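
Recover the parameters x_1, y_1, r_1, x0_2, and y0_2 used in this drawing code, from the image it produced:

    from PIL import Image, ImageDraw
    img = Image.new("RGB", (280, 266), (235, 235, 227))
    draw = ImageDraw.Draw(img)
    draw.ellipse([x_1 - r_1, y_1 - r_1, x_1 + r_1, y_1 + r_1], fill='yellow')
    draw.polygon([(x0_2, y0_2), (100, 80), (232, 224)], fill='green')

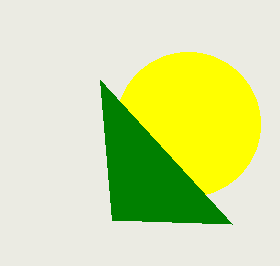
x_1 = 188, y_1 = 124, r_1 = 72, x0_2 = 112, y0_2 = 220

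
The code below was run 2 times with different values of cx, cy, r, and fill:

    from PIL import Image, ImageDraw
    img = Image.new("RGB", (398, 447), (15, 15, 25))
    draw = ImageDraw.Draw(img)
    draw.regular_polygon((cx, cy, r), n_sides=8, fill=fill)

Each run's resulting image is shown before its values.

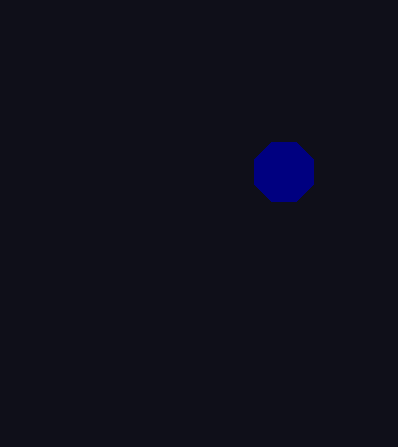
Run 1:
cx = 284
cy = 172
r = 32
fill = 'navy'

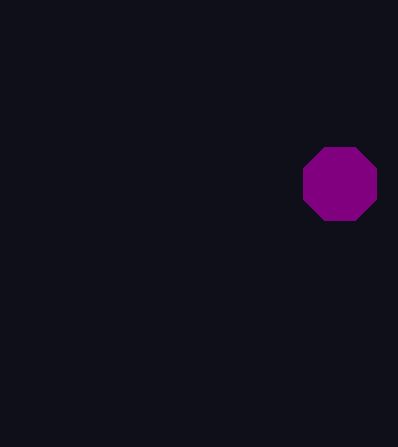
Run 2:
cx = 340, cy = 184, r = 40, fill = 'purple'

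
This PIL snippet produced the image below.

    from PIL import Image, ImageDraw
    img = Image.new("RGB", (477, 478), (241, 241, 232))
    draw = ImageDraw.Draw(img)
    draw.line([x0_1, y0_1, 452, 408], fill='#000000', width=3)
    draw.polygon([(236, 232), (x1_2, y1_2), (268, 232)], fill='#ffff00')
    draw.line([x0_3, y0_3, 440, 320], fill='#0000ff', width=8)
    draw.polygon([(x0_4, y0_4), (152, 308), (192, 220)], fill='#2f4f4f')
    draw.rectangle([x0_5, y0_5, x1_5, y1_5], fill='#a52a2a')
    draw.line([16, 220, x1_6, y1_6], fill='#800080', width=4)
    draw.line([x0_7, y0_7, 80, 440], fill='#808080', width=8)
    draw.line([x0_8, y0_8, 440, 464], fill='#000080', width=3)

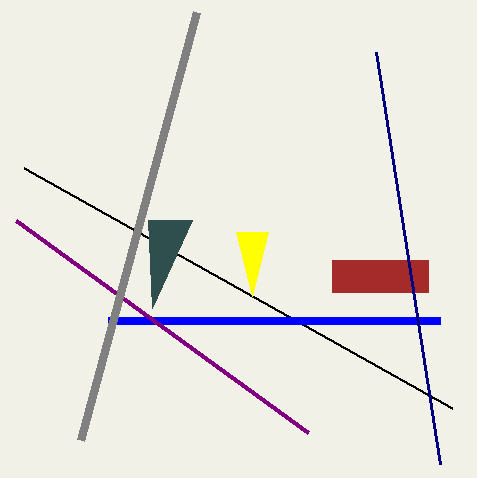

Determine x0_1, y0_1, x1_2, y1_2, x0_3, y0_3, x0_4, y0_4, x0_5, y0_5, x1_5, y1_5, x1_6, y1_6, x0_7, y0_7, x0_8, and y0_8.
x0_1 = 24
y0_1 = 168
x1_2 = 252
y1_2 = 296
x0_3 = 108
y0_3 = 320
x0_4 = 148
y0_4 = 220
x0_5 = 332
y0_5 = 260
x1_5 = 428
y1_5 = 292
x1_6 = 308
y1_6 = 432
x0_7 = 196
y0_7 = 12
x0_8 = 376
y0_8 = 52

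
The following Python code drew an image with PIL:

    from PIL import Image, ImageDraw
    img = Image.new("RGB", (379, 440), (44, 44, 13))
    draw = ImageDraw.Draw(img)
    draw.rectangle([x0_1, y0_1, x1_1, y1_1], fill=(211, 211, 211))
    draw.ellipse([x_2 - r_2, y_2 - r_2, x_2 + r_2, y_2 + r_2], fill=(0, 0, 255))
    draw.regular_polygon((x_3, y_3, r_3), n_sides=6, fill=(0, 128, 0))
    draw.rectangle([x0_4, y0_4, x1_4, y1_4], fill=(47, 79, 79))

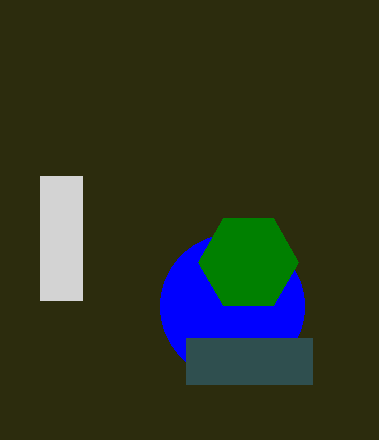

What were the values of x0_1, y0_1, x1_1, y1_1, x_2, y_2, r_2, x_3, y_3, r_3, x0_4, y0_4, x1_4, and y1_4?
x0_1 = 40, y0_1 = 176, x1_1 = 82, y1_1 = 300, x_2 = 232, y_2 = 306, r_2 = 72, x_3 = 248, y_3 = 262, r_3 = 50, x0_4 = 186, y0_4 = 338, x1_4 = 312, y1_4 = 384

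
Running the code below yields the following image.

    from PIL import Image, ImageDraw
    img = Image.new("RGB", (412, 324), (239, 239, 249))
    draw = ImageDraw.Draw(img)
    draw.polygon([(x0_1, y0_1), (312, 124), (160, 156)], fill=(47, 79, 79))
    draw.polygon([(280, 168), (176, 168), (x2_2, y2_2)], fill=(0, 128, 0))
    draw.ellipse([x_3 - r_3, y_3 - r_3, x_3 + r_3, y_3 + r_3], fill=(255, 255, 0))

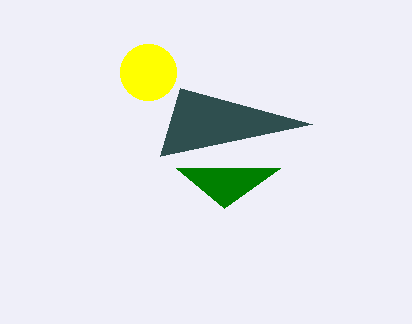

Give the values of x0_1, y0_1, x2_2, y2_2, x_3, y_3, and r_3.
x0_1 = 180; y0_1 = 88; x2_2 = 224; y2_2 = 208; x_3 = 148; y_3 = 72; r_3 = 28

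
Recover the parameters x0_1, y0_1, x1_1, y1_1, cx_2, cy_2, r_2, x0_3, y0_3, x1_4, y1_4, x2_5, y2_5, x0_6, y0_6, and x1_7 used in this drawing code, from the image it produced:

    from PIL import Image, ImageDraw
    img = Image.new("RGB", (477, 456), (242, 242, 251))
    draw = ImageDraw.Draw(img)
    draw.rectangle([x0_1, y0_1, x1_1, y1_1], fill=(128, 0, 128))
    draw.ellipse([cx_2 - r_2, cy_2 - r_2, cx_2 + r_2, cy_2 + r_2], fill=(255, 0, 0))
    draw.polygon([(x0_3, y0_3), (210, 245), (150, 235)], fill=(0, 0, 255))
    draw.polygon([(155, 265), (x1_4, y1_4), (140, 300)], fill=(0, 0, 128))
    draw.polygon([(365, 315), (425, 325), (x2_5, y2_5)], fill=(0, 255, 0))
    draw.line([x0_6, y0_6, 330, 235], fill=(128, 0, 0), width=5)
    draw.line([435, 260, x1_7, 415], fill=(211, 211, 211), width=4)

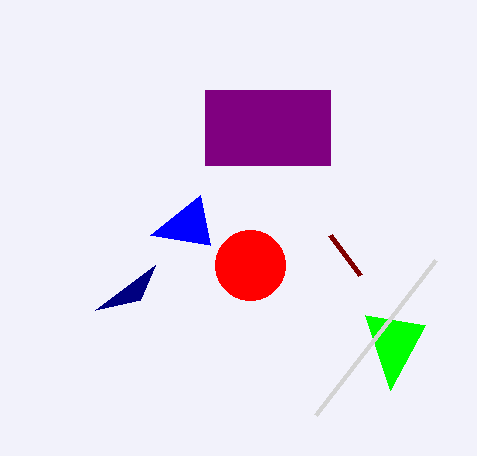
x0_1 = 205
y0_1 = 90
x1_1 = 330
y1_1 = 165
cx_2 = 250
cy_2 = 265
r_2 = 35
x0_3 = 200
y0_3 = 195
x1_4 = 95
y1_4 = 310
x2_5 = 390
y2_5 = 390
x0_6 = 360
y0_6 = 275
x1_7 = 315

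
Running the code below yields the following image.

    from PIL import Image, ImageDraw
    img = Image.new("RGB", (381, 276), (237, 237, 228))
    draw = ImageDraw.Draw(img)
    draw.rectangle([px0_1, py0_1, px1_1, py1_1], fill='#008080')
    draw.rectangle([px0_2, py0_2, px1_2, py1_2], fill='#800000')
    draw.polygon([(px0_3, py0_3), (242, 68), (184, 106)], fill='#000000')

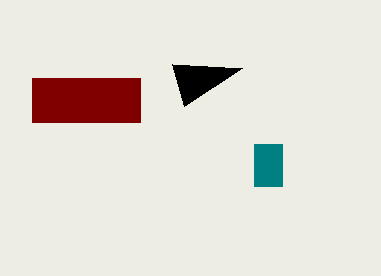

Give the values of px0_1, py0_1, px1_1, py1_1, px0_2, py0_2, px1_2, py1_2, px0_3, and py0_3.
px0_1 = 254; py0_1 = 144; px1_1 = 282; py1_1 = 186; px0_2 = 32; py0_2 = 78; px1_2 = 140; py1_2 = 122; px0_3 = 172; py0_3 = 64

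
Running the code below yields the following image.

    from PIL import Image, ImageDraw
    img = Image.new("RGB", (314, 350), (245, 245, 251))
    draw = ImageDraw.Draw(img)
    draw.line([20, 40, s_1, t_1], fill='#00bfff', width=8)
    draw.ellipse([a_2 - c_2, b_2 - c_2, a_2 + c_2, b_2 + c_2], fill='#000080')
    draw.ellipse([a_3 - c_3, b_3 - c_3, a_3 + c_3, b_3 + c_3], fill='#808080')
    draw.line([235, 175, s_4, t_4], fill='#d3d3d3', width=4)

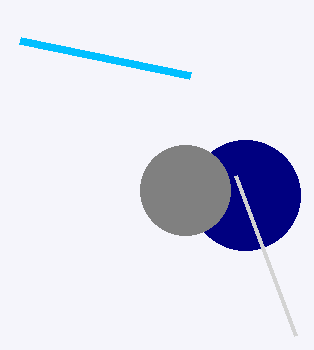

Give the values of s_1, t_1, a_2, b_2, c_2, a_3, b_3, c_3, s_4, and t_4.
s_1 = 190
t_1 = 75
a_2 = 245
b_2 = 195
c_2 = 55
a_3 = 185
b_3 = 190
c_3 = 45
s_4 = 295
t_4 = 335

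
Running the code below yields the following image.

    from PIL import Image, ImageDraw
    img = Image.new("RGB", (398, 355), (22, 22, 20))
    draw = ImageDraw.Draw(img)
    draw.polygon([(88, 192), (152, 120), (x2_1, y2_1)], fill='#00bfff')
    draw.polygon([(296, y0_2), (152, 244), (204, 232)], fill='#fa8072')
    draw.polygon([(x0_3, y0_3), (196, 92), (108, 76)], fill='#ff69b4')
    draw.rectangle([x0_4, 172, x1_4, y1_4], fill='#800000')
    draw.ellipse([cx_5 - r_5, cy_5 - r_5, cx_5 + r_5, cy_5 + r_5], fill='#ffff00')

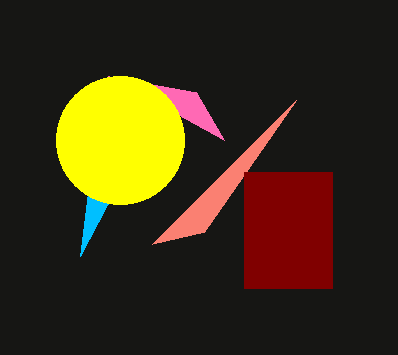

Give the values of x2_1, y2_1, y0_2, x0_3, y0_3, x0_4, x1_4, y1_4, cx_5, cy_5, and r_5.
x2_1 = 80; y2_1 = 256; y0_2 = 100; x0_3 = 224; y0_3 = 140; x0_4 = 244; x1_4 = 332; y1_4 = 288; cx_5 = 120; cy_5 = 140; r_5 = 64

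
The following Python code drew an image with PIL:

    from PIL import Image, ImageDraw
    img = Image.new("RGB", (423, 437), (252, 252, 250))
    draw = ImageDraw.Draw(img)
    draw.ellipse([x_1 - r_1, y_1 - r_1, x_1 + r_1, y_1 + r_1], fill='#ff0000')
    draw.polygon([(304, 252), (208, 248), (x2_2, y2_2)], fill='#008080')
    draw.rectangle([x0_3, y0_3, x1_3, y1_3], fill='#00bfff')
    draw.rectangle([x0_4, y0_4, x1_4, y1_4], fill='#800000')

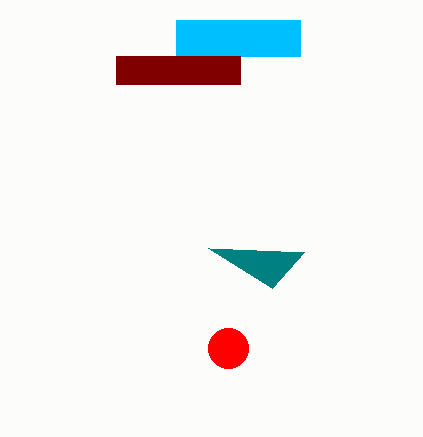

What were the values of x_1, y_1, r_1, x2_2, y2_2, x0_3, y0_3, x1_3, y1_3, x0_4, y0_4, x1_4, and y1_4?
x_1 = 228, y_1 = 348, r_1 = 20, x2_2 = 272, y2_2 = 288, x0_3 = 176, y0_3 = 20, x1_3 = 300, y1_3 = 56, x0_4 = 116, y0_4 = 56, x1_4 = 240, y1_4 = 84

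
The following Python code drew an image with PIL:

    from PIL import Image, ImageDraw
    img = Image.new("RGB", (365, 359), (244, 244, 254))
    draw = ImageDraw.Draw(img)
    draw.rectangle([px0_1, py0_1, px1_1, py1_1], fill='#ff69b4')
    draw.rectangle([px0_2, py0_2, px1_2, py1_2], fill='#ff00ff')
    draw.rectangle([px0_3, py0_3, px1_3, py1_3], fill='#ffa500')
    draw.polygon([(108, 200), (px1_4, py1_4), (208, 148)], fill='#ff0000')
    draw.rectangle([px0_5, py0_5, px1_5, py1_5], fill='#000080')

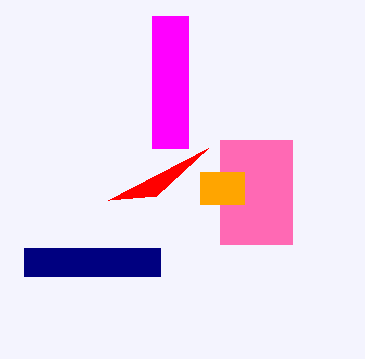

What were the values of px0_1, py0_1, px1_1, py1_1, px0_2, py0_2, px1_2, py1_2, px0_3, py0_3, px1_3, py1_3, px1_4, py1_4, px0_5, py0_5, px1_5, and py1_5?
px0_1 = 220; py0_1 = 140; px1_1 = 292; py1_1 = 244; px0_2 = 152; py0_2 = 16; px1_2 = 188; py1_2 = 148; px0_3 = 200; py0_3 = 172; px1_3 = 244; py1_3 = 204; px1_4 = 156; py1_4 = 196; px0_5 = 24; py0_5 = 248; px1_5 = 160; py1_5 = 276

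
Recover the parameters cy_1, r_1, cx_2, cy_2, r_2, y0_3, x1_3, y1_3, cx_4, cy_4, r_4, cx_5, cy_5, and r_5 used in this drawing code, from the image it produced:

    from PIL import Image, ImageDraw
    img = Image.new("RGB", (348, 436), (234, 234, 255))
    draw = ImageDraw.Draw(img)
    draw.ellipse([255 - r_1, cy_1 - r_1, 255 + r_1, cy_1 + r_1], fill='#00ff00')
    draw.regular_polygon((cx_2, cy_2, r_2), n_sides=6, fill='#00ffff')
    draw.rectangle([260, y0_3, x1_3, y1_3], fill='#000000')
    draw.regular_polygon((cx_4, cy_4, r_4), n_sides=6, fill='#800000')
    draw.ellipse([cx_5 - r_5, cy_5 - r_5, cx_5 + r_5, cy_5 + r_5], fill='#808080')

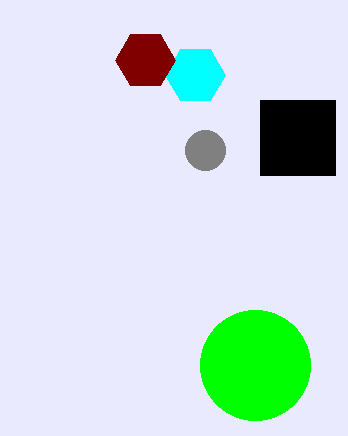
cy_1 = 365, r_1 = 55, cx_2 = 195, cy_2 = 75, r_2 = 30, y0_3 = 100, x1_3 = 335, y1_3 = 175, cx_4 = 145, cy_4 = 60, r_4 = 30, cx_5 = 205, cy_5 = 150, r_5 = 20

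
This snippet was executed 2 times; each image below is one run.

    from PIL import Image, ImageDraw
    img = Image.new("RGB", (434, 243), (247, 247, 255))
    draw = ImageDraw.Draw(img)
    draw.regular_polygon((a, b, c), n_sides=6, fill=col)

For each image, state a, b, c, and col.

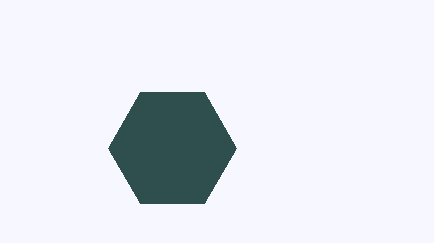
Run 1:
a = 172
b = 148
c = 64
col = 'darkslategray'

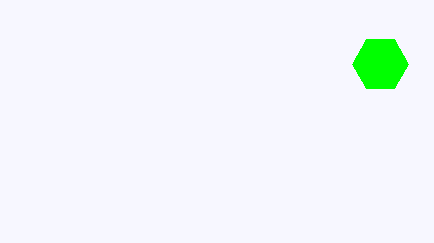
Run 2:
a = 380; b = 64; c = 28; col = 'lime'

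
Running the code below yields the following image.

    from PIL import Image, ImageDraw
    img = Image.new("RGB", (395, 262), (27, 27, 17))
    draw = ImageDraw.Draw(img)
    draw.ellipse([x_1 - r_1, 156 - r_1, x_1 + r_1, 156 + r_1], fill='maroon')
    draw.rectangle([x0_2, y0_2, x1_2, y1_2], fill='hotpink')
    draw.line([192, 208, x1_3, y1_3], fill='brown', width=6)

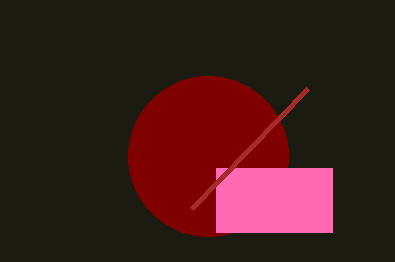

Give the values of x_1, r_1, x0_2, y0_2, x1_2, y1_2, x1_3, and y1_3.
x_1 = 208, r_1 = 80, x0_2 = 216, y0_2 = 168, x1_2 = 332, y1_2 = 232, x1_3 = 308, y1_3 = 88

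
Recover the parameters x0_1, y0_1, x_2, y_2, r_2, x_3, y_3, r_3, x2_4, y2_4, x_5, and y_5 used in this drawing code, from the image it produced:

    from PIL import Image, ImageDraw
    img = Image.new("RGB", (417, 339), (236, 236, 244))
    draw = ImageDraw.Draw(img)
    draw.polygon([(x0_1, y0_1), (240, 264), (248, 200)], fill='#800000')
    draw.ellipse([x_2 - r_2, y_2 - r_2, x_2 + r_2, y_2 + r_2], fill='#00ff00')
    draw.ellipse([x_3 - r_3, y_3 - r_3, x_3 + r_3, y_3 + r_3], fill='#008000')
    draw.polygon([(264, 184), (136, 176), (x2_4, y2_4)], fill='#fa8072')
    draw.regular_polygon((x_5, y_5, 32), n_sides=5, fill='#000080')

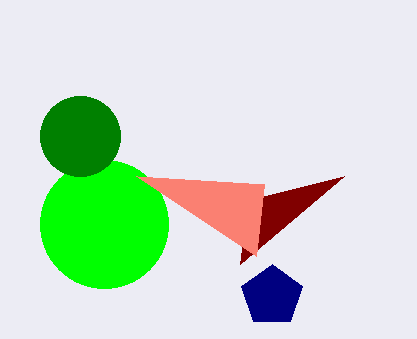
x0_1 = 344, y0_1 = 176, x_2 = 104, y_2 = 224, r_2 = 64, x_3 = 80, y_3 = 136, r_3 = 40, x2_4 = 256, y2_4 = 256, x_5 = 272, y_5 = 296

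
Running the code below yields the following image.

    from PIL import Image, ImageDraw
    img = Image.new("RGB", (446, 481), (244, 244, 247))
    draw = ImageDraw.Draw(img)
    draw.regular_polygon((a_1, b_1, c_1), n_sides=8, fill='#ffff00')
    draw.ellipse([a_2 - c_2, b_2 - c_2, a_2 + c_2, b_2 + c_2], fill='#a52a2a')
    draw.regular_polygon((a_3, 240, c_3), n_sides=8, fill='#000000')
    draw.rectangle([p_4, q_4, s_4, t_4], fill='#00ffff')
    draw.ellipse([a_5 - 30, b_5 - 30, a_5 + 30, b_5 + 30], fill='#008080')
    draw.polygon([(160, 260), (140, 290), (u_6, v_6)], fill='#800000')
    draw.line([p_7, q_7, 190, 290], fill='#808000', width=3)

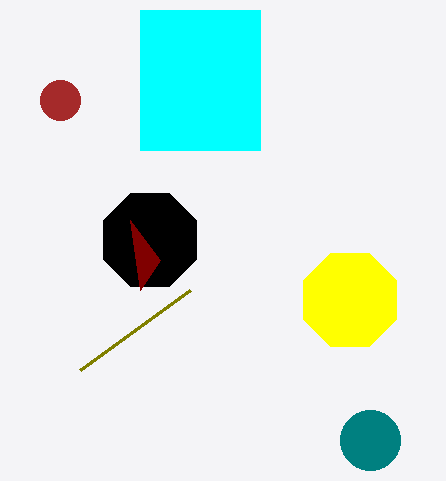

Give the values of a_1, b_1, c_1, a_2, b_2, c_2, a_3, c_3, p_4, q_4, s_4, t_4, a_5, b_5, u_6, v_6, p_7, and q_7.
a_1 = 350; b_1 = 300; c_1 = 50; a_2 = 60; b_2 = 100; c_2 = 20; a_3 = 150; c_3 = 50; p_4 = 140; q_4 = 10; s_4 = 260; t_4 = 150; a_5 = 370; b_5 = 440; u_6 = 130; v_6 = 220; p_7 = 80; q_7 = 370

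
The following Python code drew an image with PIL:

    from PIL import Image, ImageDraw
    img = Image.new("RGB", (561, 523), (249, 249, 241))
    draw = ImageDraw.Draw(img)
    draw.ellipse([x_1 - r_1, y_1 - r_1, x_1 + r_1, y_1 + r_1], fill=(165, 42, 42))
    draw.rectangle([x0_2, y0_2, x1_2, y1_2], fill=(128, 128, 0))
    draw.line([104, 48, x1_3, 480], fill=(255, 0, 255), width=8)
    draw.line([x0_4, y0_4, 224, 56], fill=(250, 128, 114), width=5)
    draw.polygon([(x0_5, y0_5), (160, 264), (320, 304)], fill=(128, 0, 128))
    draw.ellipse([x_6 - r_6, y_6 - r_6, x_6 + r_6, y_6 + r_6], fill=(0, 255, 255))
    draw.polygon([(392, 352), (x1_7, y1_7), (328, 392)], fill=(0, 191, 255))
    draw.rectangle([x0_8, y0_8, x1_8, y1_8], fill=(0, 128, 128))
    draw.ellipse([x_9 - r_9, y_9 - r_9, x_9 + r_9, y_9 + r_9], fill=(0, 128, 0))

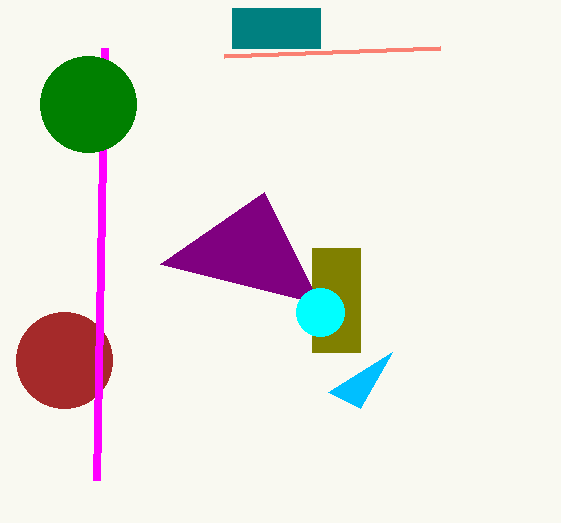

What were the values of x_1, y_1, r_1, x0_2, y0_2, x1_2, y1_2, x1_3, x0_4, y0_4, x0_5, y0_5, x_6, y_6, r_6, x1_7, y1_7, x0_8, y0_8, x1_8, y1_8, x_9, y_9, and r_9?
x_1 = 64, y_1 = 360, r_1 = 48, x0_2 = 312, y0_2 = 248, x1_2 = 360, y1_2 = 352, x1_3 = 96, x0_4 = 440, y0_4 = 48, x0_5 = 264, y0_5 = 192, x_6 = 320, y_6 = 312, r_6 = 24, x1_7 = 360, y1_7 = 408, x0_8 = 232, y0_8 = 8, x1_8 = 320, y1_8 = 48, x_9 = 88, y_9 = 104, r_9 = 48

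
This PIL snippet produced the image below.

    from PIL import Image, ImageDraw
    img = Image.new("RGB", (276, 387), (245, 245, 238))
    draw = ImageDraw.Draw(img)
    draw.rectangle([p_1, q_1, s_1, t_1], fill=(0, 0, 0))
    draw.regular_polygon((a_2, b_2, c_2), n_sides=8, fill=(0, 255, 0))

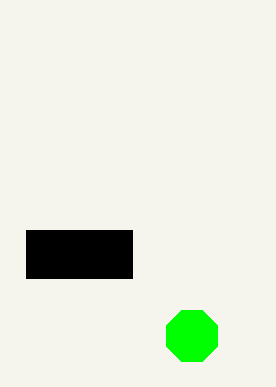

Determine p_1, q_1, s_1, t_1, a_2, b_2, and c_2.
p_1 = 26; q_1 = 230; s_1 = 132; t_1 = 278; a_2 = 192; b_2 = 336; c_2 = 28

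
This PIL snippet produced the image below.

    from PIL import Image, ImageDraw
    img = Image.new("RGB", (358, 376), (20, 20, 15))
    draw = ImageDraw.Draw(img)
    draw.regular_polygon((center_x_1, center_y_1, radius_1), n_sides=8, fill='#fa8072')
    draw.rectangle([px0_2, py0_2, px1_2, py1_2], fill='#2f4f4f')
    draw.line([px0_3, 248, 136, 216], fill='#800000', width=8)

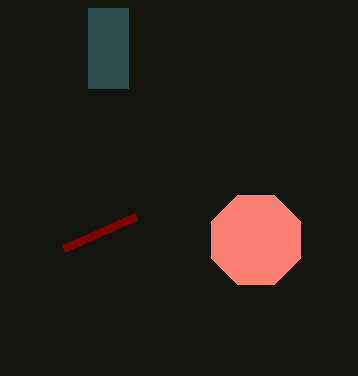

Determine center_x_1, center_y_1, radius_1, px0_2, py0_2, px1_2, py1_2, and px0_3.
center_x_1 = 256; center_y_1 = 240; radius_1 = 48; px0_2 = 88; py0_2 = 8; px1_2 = 128; py1_2 = 88; px0_3 = 64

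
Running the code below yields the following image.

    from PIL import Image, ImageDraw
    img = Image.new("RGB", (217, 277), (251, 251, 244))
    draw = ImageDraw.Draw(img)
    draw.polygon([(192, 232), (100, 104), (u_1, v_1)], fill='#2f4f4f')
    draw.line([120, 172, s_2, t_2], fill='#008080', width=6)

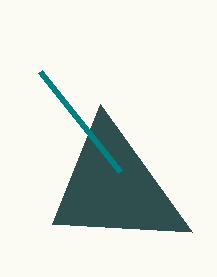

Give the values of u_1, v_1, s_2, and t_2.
u_1 = 52
v_1 = 224
s_2 = 40
t_2 = 72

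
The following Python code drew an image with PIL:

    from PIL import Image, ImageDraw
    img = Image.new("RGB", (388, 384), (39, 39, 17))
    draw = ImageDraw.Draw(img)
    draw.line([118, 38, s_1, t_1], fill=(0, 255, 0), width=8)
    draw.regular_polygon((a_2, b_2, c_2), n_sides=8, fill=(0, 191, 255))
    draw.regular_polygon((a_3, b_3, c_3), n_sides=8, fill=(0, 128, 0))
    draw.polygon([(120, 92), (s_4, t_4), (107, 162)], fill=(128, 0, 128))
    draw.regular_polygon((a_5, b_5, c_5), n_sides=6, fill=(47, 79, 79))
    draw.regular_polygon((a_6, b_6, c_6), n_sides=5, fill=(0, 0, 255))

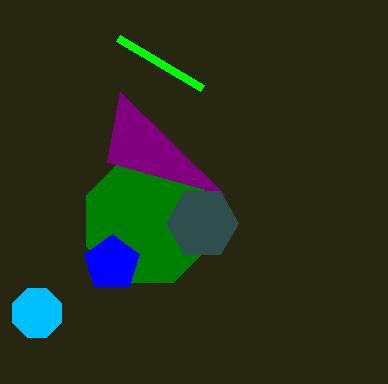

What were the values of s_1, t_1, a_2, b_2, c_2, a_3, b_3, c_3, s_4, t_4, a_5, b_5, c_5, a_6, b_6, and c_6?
s_1 = 202, t_1 = 88, a_2 = 37, b_2 = 313, c_2 = 26, a_3 = 148, b_3 = 221, c_3 = 67, s_4 = 225, t_4 = 195, a_5 = 202, b_5 = 223, c_5 = 36, a_6 = 112, b_6 = 263, c_6 = 29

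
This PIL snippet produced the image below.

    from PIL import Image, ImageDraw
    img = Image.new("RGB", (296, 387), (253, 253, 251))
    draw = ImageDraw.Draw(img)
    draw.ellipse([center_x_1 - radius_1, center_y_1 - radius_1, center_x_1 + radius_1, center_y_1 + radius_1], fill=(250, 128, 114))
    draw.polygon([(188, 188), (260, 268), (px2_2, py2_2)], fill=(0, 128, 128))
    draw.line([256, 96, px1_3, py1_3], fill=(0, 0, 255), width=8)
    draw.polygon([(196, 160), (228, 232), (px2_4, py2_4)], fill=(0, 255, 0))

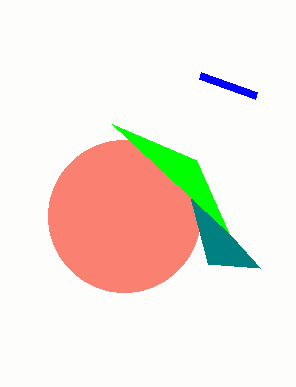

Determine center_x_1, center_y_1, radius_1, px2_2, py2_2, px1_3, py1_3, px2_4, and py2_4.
center_x_1 = 124; center_y_1 = 216; radius_1 = 76; px2_2 = 208; py2_2 = 264; px1_3 = 200; py1_3 = 76; px2_4 = 112; py2_4 = 124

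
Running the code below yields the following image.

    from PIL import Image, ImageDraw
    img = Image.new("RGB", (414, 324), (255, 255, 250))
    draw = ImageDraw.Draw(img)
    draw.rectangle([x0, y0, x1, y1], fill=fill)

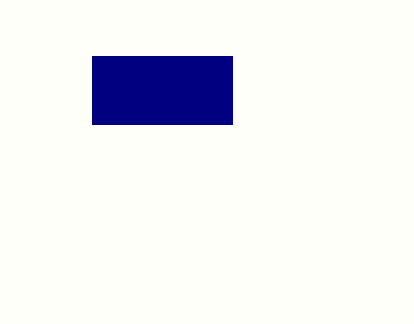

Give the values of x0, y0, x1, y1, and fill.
x0 = 92; y0 = 56; x1 = 232; y1 = 124; fill = 'navy'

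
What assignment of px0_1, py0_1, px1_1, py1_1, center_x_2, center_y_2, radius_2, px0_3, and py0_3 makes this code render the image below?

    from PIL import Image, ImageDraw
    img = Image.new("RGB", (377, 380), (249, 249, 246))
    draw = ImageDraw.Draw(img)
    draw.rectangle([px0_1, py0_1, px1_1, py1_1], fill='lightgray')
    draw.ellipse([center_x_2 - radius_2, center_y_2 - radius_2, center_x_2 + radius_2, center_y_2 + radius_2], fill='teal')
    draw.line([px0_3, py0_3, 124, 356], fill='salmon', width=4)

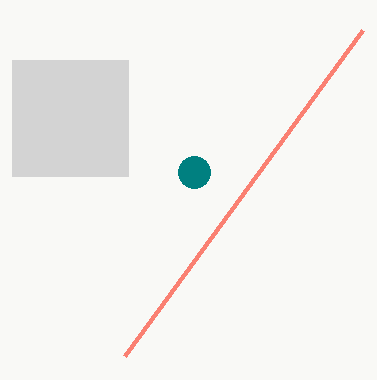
px0_1 = 12
py0_1 = 60
px1_1 = 128
py1_1 = 176
center_x_2 = 194
center_y_2 = 172
radius_2 = 16
px0_3 = 362
py0_3 = 30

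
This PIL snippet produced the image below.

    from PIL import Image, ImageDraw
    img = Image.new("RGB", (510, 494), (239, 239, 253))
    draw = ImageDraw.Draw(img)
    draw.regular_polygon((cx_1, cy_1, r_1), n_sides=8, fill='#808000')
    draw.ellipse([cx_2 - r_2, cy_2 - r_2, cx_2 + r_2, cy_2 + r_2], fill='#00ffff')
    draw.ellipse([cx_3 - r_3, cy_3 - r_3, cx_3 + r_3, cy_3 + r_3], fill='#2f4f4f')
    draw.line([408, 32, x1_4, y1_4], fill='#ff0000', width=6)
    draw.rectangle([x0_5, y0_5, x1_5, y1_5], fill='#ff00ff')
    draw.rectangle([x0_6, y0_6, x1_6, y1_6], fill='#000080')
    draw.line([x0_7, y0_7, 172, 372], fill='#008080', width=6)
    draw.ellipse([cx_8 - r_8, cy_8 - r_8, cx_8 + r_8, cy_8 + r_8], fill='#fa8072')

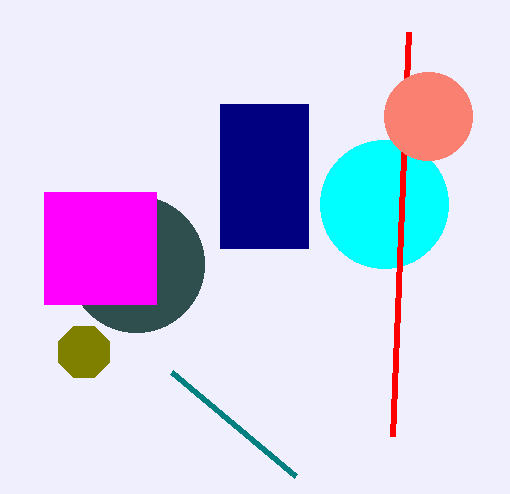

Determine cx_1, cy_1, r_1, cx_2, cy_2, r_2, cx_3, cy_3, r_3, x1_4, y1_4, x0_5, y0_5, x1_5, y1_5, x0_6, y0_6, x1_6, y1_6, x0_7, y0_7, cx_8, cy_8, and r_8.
cx_1 = 84; cy_1 = 352; r_1 = 28; cx_2 = 384; cy_2 = 204; r_2 = 64; cx_3 = 136; cy_3 = 264; r_3 = 68; x1_4 = 392; y1_4 = 436; x0_5 = 44; y0_5 = 192; x1_5 = 156; y1_5 = 304; x0_6 = 220; y0_6 = 104; x1_6 = 308; y1_6 = 248; x0_7 = 296; y0_7 = 476; cx_8 = 428; cy_8 = 116; r_8 = 44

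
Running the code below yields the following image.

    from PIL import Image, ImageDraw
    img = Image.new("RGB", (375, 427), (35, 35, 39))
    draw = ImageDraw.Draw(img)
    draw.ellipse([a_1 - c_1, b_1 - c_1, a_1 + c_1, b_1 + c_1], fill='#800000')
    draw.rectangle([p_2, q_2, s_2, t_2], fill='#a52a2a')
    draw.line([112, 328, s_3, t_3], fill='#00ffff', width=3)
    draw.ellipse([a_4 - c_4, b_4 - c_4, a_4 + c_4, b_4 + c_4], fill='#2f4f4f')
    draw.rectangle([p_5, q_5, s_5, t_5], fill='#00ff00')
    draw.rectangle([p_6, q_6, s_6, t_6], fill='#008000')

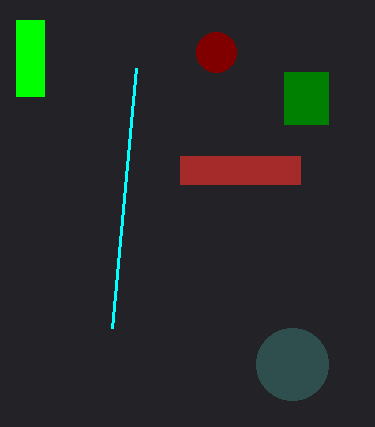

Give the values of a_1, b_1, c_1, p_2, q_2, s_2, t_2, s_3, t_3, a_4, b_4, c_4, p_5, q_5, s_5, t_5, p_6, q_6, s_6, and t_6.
a_1 = 216, b_1 = 52, c_1 = 20, p_2 = 180, q_2 = 156, s_2 = 300, t_2 = 184, s_3 = 136, t_3 = 68, a_4 = 292, b_4 = 364, c_4 = 36, p_5 = 16, q_5 = 20, s_5 = 44, t_5 = 96, p_6 = 284, q_6 = 72, s_6 = 328, t_6 = 124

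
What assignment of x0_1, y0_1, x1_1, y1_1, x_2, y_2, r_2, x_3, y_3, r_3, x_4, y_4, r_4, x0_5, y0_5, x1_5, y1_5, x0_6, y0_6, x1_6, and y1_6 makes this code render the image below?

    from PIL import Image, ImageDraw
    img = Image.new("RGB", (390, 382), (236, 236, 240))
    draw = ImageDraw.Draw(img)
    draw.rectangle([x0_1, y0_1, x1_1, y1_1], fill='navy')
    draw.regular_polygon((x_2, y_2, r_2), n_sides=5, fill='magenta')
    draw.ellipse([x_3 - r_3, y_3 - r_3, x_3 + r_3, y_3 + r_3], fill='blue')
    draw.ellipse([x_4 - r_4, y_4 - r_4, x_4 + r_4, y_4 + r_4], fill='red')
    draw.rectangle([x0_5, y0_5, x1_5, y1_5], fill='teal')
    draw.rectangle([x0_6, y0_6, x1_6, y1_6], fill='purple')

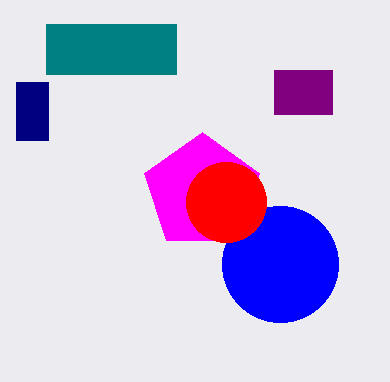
x0_1 = 16
y0_1 = 82
x1_1 = 48
y1_1 = 140
x_2 = 202
y_2 = 192
r_2 = 60
x_3 = 280
y_3 = 264
r_3 = 58
x_4 = 226
y_4 = 202
r_4 = 40
x0_5 = 46
y0_5 = 24
x1_5 = 176
y1_5 = 74
x0_6 = 274
y0_6 = 70
x1_6 = 332
y1_6 = 114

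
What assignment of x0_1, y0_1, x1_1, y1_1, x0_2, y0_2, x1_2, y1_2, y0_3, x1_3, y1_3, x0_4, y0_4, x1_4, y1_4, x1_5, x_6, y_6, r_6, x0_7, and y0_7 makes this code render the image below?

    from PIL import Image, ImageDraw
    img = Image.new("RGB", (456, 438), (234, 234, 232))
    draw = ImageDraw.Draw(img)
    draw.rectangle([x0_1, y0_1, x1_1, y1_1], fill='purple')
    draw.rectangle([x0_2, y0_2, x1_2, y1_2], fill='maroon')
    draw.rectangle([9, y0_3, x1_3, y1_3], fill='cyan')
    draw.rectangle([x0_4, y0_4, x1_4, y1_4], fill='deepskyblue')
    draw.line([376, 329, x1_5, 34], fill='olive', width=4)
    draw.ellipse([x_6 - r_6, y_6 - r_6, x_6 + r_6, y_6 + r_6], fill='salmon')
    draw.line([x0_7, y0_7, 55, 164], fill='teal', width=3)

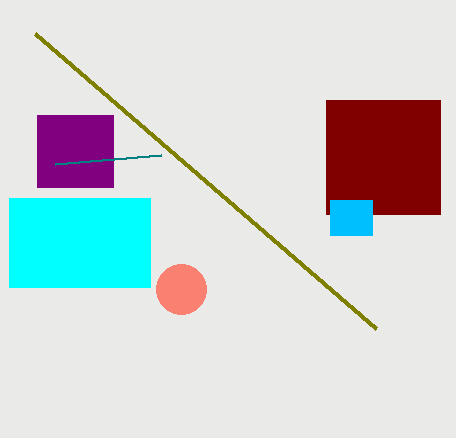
x0_1 = 37, y0_1 = 115, x1_1 = 113, y1_1 = 187, x0_2 = 326, y0_2 = 100, x1_2 = 440, y1_2 = 214, y0_3 = 198, x1_3 = 150, y1_3 = 287, x0_4 = 330, y0_4 = 200, x1_4 = 372, y1_4 = 235, x1_5 = 35, x_6 = 181, y_6 = 289, r_6 = 25, x0_7 = 161, y0_7 = 155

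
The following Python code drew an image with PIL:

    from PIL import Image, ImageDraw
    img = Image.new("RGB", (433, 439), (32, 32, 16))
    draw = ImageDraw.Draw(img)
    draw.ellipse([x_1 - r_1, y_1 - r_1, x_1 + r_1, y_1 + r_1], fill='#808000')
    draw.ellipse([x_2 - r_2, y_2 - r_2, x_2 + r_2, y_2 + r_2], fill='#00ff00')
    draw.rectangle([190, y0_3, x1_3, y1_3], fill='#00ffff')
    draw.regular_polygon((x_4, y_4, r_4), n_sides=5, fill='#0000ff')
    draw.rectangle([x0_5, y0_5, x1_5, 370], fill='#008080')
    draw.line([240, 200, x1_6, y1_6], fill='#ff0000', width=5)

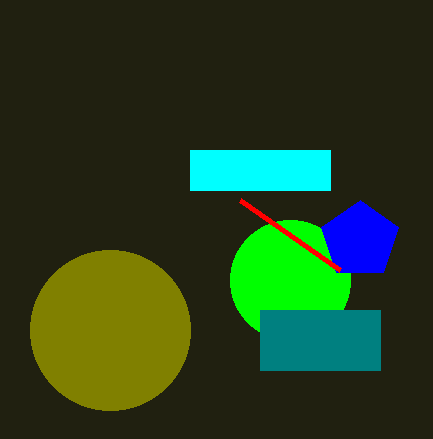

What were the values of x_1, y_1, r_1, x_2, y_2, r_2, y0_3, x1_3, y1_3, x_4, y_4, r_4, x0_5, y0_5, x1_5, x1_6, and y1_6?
x_1 = 110; y_1 = 330; r_1 = 80; x_2 = 290; y_2 = 280; r_2 = 60; y0_3 = 150; x1_3 = 330; y1_3 = 190; x_4 = 360; y_4 = 240; r_4 = 40; x0_5 = 260; y0_5 = 310; x1_5 = 380; x1_6 = 340; y1_6 = 270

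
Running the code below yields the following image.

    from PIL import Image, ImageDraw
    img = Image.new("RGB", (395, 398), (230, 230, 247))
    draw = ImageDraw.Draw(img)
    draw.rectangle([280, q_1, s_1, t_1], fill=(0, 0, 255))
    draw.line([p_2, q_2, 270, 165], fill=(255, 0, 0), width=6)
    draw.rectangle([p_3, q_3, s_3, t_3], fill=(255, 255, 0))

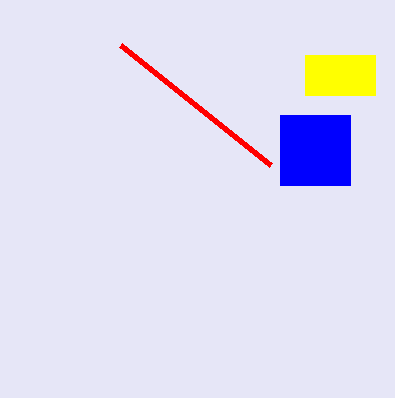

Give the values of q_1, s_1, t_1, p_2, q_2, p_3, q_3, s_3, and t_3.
q_1 = 115, s_1 = 350, t_1 = 185, p_2 = 120, q_2 = 45, p_3 = 305, q_3 = 55, s_3 = 375, t_3 = 95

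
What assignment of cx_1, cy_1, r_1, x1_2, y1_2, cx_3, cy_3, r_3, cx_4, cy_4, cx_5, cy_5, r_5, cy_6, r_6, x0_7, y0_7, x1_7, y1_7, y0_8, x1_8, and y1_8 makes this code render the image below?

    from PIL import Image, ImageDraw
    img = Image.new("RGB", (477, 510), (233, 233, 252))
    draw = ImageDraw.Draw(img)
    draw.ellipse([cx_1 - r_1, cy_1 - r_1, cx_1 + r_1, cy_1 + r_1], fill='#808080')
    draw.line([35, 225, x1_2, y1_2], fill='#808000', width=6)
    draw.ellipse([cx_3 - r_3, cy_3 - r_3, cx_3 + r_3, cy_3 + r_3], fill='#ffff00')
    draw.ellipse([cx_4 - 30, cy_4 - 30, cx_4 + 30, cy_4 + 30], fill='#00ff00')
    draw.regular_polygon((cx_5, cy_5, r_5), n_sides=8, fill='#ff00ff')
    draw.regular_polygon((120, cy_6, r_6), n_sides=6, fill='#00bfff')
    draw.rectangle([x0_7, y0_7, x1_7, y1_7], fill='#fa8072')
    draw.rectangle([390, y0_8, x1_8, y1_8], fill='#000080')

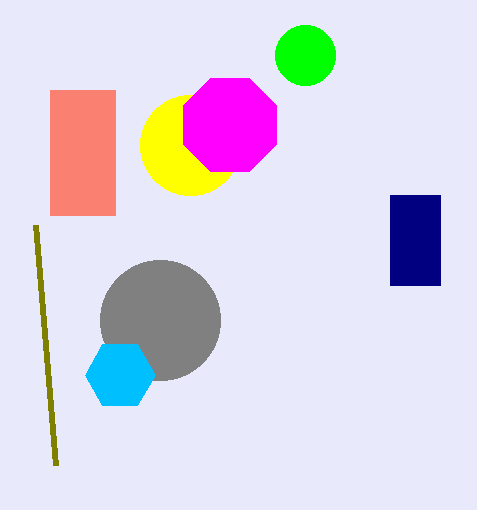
cx_1 = 160
cy_1 = 320
r_1 = 60
x1_2 = 55
y1_2 = 465
cx_3 = 190
cy_3 = 145
r_3 = 50
cx_4 = 305
cy_4 = 55
cx_5 = 230
cy_5 = 125
r_5 = 50
cy_6 = 375
r_6 = 35
x0_7 = 50
y0_7 = 90
x1_7 = 115
y1_7 = 215
y0_8 = 195
x1_8 = 440
y1_8 = 285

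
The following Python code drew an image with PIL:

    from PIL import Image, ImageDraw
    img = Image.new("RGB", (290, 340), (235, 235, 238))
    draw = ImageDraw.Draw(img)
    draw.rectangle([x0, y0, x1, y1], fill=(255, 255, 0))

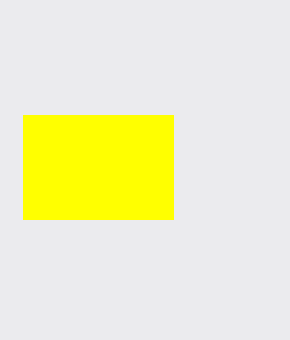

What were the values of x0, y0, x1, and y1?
x0 = 23; y0 = 115; x1 = 173; y1 = 219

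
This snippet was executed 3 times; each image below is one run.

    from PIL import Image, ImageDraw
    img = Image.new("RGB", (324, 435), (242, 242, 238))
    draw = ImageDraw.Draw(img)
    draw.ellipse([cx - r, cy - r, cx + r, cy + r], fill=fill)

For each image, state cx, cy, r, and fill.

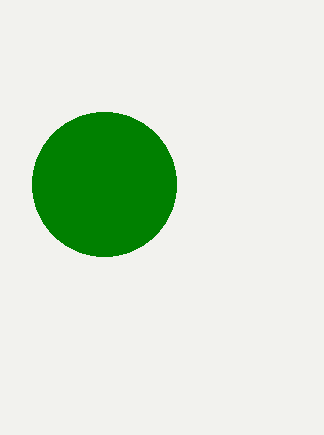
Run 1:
cx = 104
cy = 184
r = 72
fill = 'green'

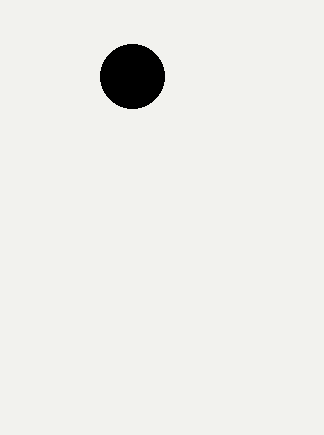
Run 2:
cx = 132
cy = 76
r = 32
fill = 'black'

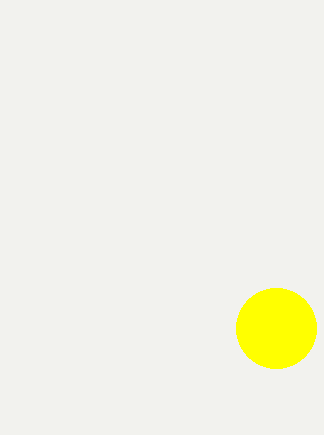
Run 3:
cx = 276, cy = 328, r = 40, fill = 'yellow'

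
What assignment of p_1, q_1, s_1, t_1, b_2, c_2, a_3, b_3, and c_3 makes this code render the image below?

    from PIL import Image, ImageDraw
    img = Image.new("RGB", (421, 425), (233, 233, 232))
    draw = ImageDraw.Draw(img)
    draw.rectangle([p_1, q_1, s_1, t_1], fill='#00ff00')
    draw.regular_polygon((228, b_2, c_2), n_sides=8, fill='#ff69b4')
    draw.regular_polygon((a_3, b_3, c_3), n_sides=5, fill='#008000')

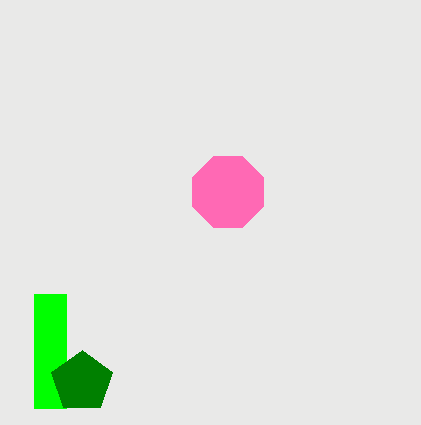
p_1 = 34
q_1 = 294
s_1 = 66
t_1 = 408
b_2 = 192
c_2 = 38
a_3 = 82
b_3 = 382
c_3 = 32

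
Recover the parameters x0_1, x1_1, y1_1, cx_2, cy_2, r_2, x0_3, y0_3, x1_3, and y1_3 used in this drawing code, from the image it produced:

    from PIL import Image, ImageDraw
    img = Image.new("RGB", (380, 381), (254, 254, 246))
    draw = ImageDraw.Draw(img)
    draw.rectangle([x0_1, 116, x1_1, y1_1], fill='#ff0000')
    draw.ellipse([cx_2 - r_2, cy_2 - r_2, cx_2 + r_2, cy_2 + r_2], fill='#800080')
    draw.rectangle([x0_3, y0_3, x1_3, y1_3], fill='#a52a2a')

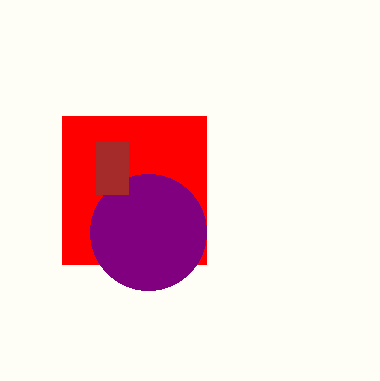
x0_1 = 62
x1_1 = 206
y1_1 = 264
cx_2 = 148
cy_2 = 232
r_2 = 58
x0_3 = 96
y0_3 = 142
x1_3 = 128
y1_3 = 194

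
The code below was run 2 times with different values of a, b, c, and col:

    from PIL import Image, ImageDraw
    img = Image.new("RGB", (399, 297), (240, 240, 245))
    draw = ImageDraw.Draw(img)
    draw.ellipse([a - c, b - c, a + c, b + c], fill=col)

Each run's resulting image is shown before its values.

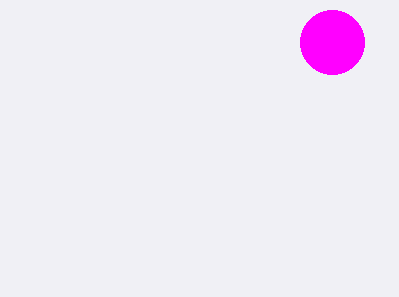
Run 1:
a = 332
b = 42
c = 32
col = 'magenta'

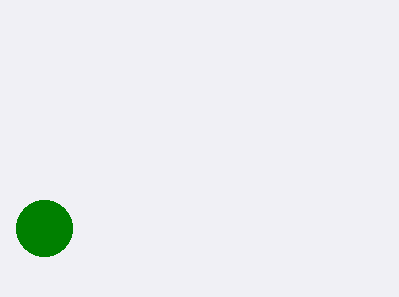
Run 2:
a = 44, b = 228, c = 28, col = 'green'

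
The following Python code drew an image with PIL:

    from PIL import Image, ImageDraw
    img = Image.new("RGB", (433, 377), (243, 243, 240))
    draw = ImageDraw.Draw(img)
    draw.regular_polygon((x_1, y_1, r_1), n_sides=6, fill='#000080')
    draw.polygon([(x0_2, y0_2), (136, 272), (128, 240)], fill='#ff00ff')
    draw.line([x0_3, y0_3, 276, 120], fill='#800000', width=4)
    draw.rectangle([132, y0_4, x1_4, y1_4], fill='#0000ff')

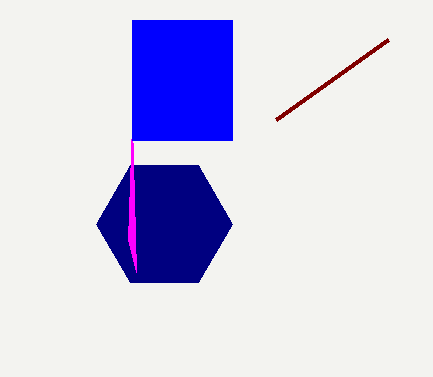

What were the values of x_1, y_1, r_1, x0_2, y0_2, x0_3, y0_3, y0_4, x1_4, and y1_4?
x_1 = 164; y_1 = 224; r_1 = 68; x0_2 = 132; y0_2 = 124; x0_3 = 388; y0_3 = 40; y0_4 = 20; x1_4 = 232; y1_4 = 140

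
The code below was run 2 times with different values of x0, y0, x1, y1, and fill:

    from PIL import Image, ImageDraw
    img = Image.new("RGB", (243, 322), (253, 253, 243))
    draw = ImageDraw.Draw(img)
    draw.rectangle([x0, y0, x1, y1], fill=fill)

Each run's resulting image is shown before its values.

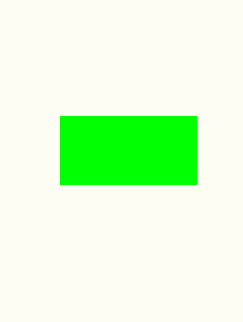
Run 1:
x0 = 60; y0 = 116; x1 = 196; y1 = 184; fill = 'lime'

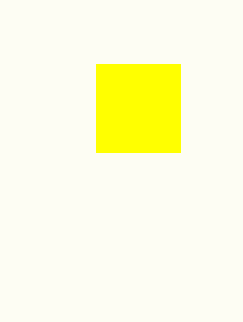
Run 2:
x0 = 96; y0 = 64; x1 = 180; y1 = 152; fill = 'yellow'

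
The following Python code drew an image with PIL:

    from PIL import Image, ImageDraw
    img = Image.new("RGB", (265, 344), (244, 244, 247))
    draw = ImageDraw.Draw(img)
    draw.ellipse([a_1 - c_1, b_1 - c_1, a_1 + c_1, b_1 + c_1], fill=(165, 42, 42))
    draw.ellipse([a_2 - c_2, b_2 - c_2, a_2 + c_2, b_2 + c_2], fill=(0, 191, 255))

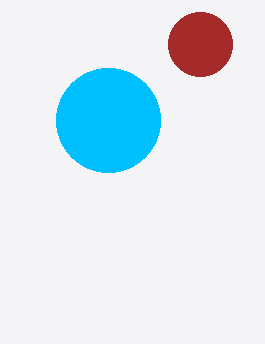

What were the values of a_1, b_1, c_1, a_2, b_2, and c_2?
a_1 = 200
b_1 = 44
c_1 = 32
a_2 = 108
b_2 = 120
c_2 = 52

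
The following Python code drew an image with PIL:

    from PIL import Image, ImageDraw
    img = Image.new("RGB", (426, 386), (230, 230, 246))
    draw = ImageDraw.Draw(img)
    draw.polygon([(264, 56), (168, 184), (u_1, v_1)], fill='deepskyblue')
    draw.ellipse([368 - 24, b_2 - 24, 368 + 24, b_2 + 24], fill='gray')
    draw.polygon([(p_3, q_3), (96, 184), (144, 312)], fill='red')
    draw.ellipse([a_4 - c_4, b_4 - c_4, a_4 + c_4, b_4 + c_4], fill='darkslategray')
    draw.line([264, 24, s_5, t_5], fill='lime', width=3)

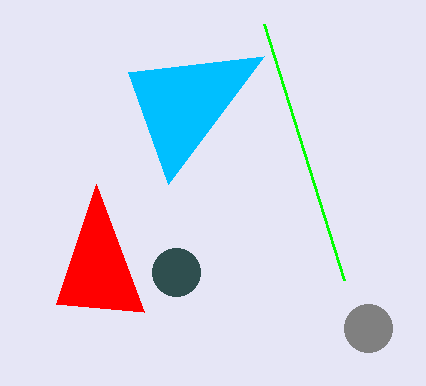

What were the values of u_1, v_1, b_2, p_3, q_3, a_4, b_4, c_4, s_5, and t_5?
u_1 = 128; v_1 = 72; b_2 = 328; p_3 = 56; q_3 = 304; a_4 = 176; b_4 = 272; c_4 = 24; s_5 = 344; t_5 = 280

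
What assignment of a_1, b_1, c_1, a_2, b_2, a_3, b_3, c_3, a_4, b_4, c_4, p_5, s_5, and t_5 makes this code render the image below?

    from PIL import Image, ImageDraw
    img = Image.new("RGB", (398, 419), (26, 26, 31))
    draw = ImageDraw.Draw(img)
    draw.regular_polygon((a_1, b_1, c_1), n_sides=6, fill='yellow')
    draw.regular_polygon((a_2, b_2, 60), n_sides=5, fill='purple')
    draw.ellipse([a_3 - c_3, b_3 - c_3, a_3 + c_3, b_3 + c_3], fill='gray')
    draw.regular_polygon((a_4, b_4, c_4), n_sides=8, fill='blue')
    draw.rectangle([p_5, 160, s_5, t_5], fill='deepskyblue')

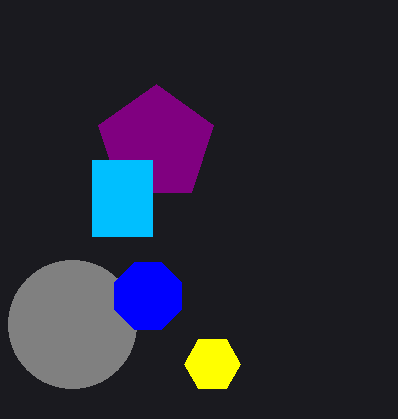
a_1 = 212, b_1 = 364, c_1 = 28, a_2 = 156, b_2 = 144, a_3 = 72, b_3 = 324, c_3 = 64, a_4 = 148, b_4 = 296, c_4 = 36, p_5 = 92, s_5 = 152, t_5 = 236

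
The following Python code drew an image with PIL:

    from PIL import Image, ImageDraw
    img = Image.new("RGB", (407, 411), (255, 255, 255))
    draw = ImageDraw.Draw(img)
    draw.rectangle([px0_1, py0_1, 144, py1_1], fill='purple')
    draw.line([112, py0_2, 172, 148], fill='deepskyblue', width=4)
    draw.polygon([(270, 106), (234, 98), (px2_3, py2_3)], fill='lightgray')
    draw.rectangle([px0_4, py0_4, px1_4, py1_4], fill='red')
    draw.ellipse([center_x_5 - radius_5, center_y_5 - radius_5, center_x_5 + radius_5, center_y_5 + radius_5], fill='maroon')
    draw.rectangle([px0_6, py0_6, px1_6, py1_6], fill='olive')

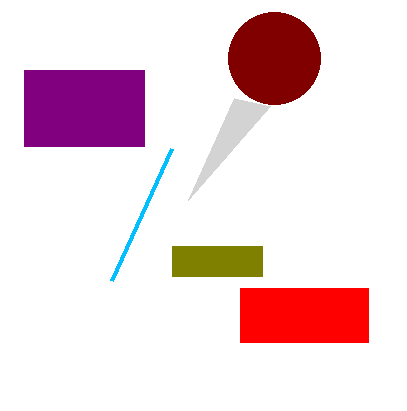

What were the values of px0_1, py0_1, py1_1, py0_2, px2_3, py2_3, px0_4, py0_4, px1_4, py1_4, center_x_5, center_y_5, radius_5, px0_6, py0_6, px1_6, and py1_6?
px0_1 = 24; py0_1 = 70; py1_1 = 146; py0_2 = 280; px2_3 = 188; py2_3 = 200; px0_4 = 240; py0_4 = 288; px1_4 = 368; py1_4 = 342; center_x_5 = 274; center_y_5 = 58; radius_5 = 46; px0_6 = 172; py0_6 = 246; px1_6 = 262; py1_6 = 276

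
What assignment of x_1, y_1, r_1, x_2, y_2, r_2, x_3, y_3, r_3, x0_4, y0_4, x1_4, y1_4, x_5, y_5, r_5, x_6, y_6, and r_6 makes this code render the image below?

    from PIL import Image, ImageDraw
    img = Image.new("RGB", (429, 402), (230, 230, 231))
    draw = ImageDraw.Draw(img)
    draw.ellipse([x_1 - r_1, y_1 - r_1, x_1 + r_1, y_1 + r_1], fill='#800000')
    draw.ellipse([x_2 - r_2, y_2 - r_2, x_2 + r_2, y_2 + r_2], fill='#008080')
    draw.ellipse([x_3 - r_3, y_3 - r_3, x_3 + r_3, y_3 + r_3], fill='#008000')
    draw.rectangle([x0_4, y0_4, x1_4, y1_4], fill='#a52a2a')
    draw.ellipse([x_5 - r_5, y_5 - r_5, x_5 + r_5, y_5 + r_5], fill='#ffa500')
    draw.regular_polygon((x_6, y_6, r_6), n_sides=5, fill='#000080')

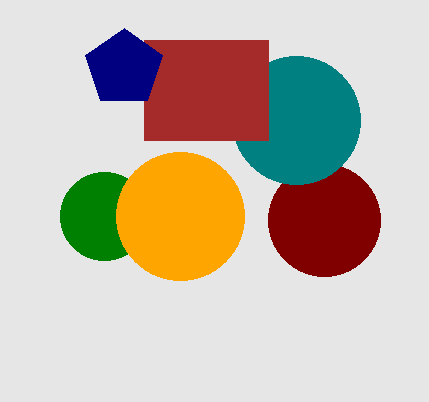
x_1 = 324
y_1 = 220
r_1 = 56
x_2 = 296
y_2 = 120
r_2 = 64
x_3 = 104
y_3 = 216
r_3 = 44
x0_4 = 144
y0_4 = 40
x1_4 = 268
y1_4 = 140
x_5 = 180
y_5 = 216
r_5 = 64
x_6 = 124
y_6 = 68
r_6 = 40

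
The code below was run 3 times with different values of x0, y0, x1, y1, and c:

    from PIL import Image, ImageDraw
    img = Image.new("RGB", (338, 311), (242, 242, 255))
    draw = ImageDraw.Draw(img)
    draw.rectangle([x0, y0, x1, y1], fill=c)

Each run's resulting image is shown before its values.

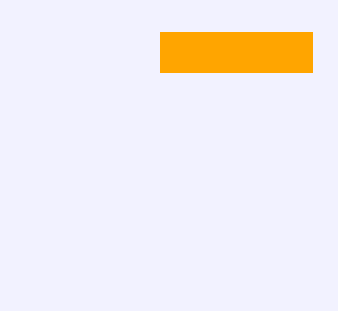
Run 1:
x0 = 160; y0 = 32; x1 = 312; y1 = 72; c = 'orange'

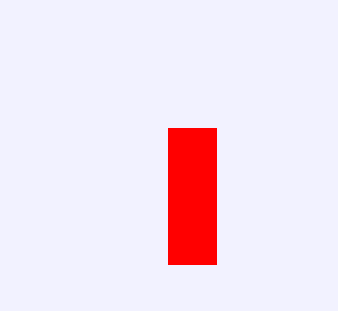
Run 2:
x0 = 168; y0 = 128; x1 = 216; y1 = 264; c = 'red'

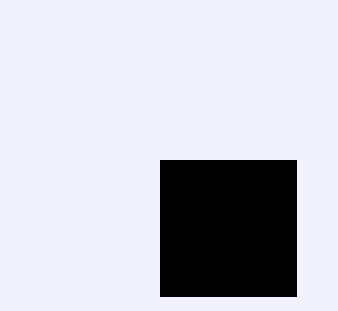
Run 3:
x0 = 160
y0 = 160
x1 = 296
y1 = 296
c = 'black'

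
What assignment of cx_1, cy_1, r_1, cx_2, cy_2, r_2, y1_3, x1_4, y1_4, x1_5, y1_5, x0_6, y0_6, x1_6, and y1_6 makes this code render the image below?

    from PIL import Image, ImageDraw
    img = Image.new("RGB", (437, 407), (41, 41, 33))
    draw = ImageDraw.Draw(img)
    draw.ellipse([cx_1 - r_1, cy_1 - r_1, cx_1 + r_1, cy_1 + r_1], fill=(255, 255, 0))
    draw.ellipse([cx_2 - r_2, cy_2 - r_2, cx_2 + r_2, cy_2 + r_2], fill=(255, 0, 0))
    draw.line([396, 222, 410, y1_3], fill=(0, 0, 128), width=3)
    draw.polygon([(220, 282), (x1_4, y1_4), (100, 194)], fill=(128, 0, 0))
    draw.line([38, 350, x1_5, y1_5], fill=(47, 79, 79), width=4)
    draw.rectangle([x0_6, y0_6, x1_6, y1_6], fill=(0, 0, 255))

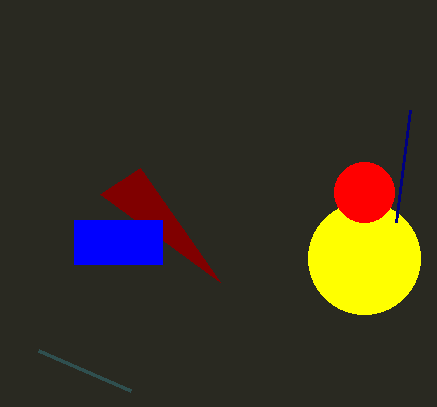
cx_1 = 364
cy_1 = 258
r_1 = 56
cx_2 = 364
cy_2 = 192
r_2 = 30
y1_3 = 110
x1_4 = 140
y1_4 = 168
x1_5 = 130
y1_5 = 390
x0_6 = 74
y0_6 = 220
x1_6 = 162
y1_6 = 264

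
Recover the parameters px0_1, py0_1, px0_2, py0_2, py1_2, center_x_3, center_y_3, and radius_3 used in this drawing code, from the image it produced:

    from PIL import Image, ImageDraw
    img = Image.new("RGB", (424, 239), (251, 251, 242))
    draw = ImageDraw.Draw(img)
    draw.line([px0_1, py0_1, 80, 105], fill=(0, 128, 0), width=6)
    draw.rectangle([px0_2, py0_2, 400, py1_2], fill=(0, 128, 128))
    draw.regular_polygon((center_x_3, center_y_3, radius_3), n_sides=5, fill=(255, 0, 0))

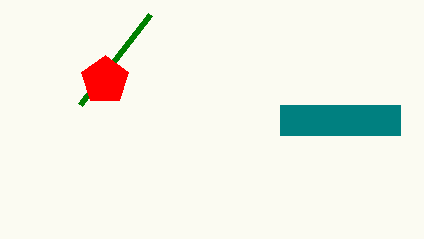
px0_1 = 150; py0_1 = 15; px0_2 = 280; py0_2 = 105; py1_2 = 135; center_x_3 = 105; center_y_3 = 80; radius_3 = 25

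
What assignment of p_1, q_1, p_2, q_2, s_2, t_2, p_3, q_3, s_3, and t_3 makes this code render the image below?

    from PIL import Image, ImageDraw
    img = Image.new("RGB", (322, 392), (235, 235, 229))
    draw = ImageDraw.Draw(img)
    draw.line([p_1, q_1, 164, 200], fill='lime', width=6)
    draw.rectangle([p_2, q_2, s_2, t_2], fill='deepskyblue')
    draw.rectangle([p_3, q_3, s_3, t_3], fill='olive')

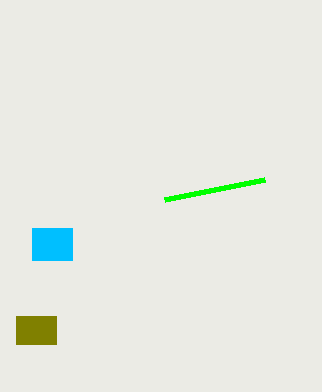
p_1 = 264, q_1 = 180, p_2 = 32, q_2 = 228, s_2 = 72, t_2 = 260, p_3 = 16, q_3 = 316, s_3 = 56, t_3 = 344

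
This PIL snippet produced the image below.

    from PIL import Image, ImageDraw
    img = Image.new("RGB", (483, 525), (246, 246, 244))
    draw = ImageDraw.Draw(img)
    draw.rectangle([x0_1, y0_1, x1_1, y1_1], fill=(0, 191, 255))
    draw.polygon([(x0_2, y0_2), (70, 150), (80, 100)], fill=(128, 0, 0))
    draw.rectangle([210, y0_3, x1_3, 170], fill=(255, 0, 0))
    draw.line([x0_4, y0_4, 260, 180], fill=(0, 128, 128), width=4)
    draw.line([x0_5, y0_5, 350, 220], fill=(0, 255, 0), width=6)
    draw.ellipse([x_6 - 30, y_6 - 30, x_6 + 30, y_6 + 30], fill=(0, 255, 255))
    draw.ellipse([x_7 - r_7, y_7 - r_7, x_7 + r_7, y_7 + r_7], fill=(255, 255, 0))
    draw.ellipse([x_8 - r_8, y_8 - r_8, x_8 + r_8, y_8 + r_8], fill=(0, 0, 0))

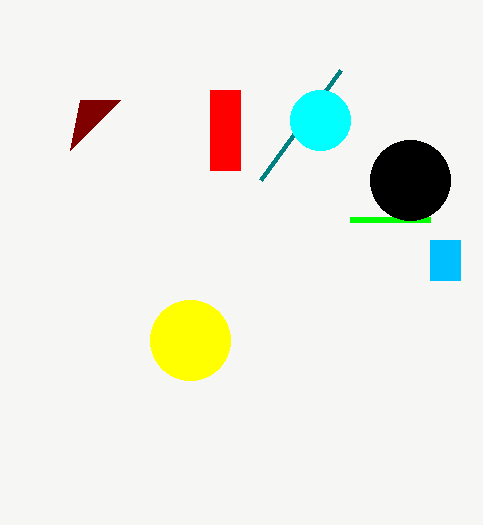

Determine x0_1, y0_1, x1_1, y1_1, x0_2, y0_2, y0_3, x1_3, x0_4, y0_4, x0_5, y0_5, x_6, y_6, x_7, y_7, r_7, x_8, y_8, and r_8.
x0_1 = 430
y0_1 = 240
x1_1 = 460
y1_1 = 280
x0_2 = 120
y0_2 = 100
y0_3 = 90
x1_3 = 240
x0_4 = 340
y0_4 = 70
x0_5 = 430
y0_5 = 220
x_6 = 320
y_6 = 120
x_7 = 190
y_7 = 340
r_7 = 40
x_8 = 410
y_8 = 180
r_8 = 40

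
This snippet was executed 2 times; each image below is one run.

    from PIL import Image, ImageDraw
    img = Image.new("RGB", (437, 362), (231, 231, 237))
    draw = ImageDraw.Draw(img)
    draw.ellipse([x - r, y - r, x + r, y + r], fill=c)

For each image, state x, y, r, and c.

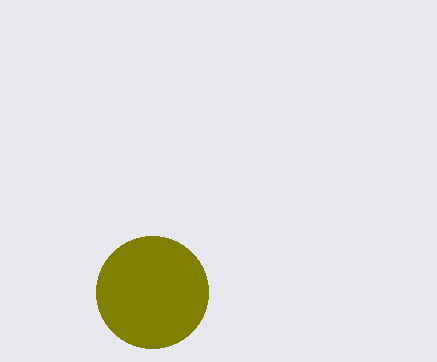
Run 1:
x = 152, y = 292, r = 56, c = 'olive'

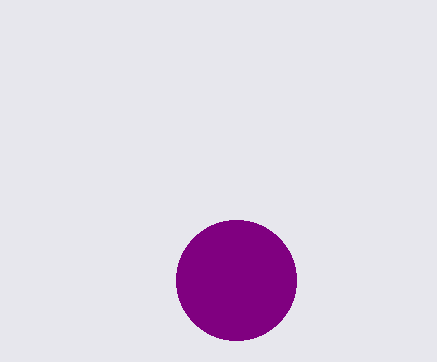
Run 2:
x = 236
y = 280
r = 60
c = 'purple'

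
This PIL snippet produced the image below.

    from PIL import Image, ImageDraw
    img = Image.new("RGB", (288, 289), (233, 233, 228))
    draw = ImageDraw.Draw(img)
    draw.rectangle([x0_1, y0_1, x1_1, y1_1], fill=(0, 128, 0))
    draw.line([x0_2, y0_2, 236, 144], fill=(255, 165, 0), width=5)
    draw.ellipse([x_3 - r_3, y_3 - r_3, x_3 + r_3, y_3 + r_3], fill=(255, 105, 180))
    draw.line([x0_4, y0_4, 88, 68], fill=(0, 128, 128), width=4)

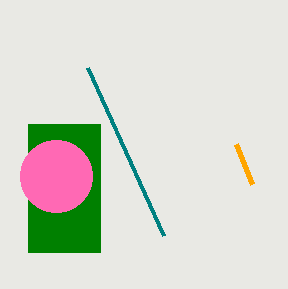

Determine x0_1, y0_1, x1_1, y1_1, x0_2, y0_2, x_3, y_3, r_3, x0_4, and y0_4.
x0_1 = 28, y0_1 = 124, x1_1 = 100, y1_1 = 252, x0_2 = 252, y0_2 = 184, x_3 = 56, y_3 = 176, r_3 = 36, x0_4 = 164, y0_4 = 236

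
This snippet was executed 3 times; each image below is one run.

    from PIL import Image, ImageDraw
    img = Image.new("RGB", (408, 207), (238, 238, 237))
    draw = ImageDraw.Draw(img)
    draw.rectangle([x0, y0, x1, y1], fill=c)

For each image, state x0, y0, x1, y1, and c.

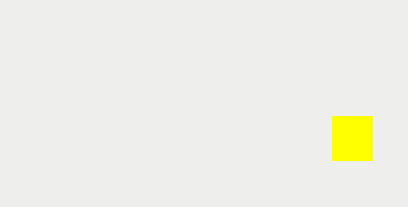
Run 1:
x0 = 332; y0 = 116; x1 = 372; y1 = 160; c = 'yellow'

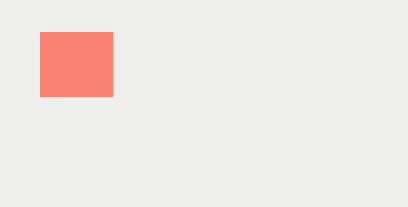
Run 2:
x0 = 40; y0 = 32; x1 = 112; y1 = 96; c = 'salmon'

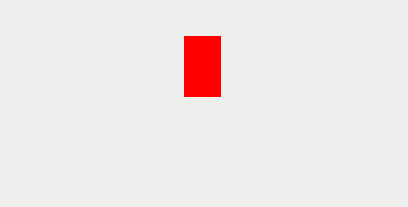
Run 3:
x0 = 184
y0 = 36
x1 = 220
y1 = 96
c = 'red'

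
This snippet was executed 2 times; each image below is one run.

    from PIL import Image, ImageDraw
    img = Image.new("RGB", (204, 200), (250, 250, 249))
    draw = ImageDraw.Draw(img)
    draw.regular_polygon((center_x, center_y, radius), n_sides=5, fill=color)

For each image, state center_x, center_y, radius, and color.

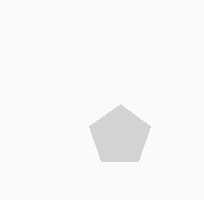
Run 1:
center_x = 120, center_y = 136, radius = 32, color = 'lightgray'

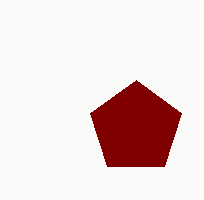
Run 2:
center_x = 136, center_y = 128, radius = 48, color = 'maroon'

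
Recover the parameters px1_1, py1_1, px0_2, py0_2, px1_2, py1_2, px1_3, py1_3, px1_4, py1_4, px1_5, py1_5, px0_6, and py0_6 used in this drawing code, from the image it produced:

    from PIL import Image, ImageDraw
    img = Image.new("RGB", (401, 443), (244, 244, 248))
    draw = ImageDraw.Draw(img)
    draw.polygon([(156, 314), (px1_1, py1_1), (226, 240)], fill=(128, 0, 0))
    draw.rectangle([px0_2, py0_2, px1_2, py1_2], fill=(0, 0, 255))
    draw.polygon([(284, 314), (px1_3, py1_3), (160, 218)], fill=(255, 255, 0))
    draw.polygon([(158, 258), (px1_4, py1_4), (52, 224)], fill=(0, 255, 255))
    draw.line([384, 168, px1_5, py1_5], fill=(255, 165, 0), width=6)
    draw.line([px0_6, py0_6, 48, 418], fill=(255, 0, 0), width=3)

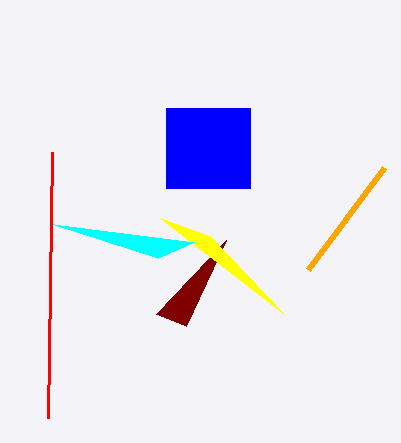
px1_1 = 186; py1_1 = 326; px0_2 = 166; py0_2 = 108; px1_2 = 250; py1_2 = 188; px1_3 = 210; py1_3 = 236; px1_4 = 194; py1_4 = 242; px1_5 = 308; py1_5 = 270; px0_6 = 52; py0_6 = 152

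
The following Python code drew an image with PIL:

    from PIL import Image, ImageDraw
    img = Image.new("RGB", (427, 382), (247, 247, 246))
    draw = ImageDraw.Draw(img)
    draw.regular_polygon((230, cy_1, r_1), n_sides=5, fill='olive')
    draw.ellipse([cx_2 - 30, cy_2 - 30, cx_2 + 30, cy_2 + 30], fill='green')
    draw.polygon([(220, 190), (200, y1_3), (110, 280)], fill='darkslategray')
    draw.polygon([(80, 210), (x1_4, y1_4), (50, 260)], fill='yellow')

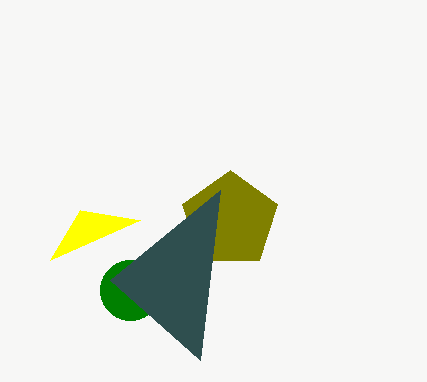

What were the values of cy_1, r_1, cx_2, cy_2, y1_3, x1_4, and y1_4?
cy_1 = 220; r_1 = 50; cx_2 = 130; cy_2 = 290; y1_3 = 360; x1_4 = 140; y1_4 = 220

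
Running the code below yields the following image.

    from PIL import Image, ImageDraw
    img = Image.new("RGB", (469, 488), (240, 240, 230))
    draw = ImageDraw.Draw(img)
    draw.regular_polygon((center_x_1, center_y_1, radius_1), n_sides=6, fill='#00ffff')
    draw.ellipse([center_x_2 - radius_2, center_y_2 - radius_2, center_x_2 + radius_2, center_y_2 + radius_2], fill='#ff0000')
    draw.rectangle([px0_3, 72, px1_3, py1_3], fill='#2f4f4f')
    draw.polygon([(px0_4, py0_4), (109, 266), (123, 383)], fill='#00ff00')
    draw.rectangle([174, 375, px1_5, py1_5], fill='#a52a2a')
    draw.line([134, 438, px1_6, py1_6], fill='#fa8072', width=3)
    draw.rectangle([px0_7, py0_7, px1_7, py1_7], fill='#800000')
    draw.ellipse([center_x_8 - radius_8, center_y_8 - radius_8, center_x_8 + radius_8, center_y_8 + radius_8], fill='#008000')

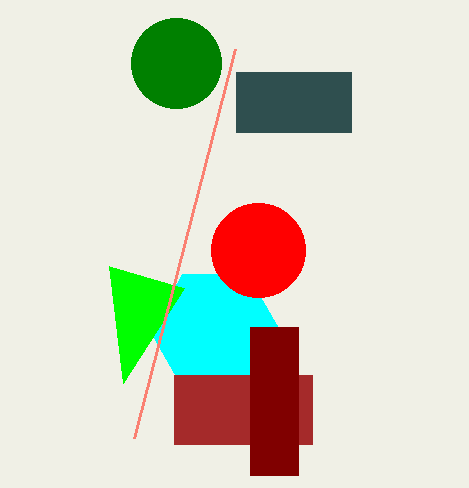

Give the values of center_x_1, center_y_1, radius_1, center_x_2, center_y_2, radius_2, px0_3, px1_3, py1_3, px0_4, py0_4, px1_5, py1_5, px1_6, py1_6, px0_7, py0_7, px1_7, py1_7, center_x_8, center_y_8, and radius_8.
center_x_1 = 215
center_y_1 = 331
radius_1 = 65
center_x_2 = 258
center_y_2 = 250
radius_2 = 47
px0_3 = 236
px1_3 = 351
py1_3 = 132
px0_4 = 184
py0_4 = 288
px1_5 = 312
py1_5 = 444
px1_6 = 235
py1_6 = 49
px0_7 = 250
py0_7 = 327
px1_7 = 298
py1_7 = 475
center_x_8 = 176
center_y_8 = 63
radius_8 = 45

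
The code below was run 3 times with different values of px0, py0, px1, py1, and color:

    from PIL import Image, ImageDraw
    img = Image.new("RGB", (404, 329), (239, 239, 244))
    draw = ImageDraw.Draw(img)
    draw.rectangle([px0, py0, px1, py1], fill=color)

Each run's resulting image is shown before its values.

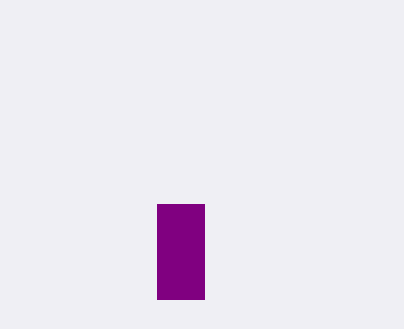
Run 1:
px0 = 157
py0 = 204
px1 = 204
py1 = 299
color = 'purple'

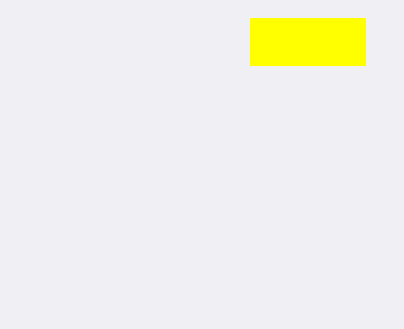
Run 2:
px0 = 250
py0 = 18
px1 = 365
py1 = 65
color = 'yellow'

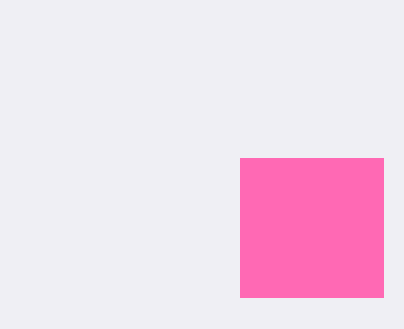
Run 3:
px0 = 240; py0 = 158; px1 = 383; py1 = 297; color = 'hotpink'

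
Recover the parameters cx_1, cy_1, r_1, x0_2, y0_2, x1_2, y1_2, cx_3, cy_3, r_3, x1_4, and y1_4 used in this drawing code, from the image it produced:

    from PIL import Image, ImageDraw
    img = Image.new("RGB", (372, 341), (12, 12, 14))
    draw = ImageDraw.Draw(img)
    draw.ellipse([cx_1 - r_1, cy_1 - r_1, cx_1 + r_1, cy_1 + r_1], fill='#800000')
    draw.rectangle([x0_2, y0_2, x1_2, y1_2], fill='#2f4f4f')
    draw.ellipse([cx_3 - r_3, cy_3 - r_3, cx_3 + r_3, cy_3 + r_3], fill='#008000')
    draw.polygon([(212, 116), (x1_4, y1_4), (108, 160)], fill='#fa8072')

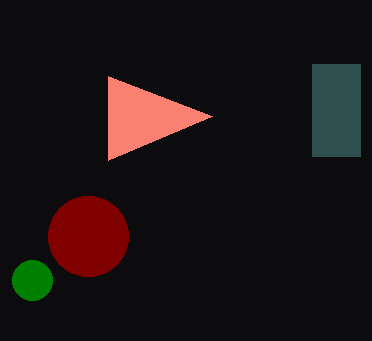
cx_1 = 88; cy_1 = 236; r_1 = 40; x0_2 = 312; y0_2 = 64; x1_2 = 360; y1_2 = 156; cx_3 = 32; cy_3 = 280; r_3 = 20; x1_4 = 108; y1_4 = 76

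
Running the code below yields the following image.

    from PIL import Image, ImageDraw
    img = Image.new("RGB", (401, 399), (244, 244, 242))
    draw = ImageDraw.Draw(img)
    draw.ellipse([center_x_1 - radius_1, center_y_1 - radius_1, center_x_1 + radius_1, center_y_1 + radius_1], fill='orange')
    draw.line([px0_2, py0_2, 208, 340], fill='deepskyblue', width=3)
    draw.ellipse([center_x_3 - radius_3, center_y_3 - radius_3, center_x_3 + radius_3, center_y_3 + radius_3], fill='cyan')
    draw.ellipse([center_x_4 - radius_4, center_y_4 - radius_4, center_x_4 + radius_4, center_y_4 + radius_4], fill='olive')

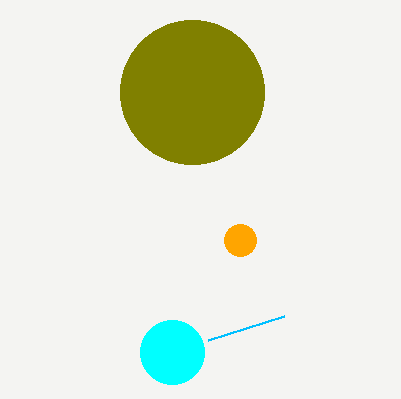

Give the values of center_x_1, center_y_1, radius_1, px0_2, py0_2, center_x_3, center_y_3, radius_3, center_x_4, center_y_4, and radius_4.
center_x_1 = 240
center_y_1 = 240
radius_1 = 16
px0_2 = 284
py0_2 = 316
center_x_3 = 172
center_y_3 = 352
radius_3 = 32
center_x_4 = 192
center_y_4 = 92
radius_4 = 72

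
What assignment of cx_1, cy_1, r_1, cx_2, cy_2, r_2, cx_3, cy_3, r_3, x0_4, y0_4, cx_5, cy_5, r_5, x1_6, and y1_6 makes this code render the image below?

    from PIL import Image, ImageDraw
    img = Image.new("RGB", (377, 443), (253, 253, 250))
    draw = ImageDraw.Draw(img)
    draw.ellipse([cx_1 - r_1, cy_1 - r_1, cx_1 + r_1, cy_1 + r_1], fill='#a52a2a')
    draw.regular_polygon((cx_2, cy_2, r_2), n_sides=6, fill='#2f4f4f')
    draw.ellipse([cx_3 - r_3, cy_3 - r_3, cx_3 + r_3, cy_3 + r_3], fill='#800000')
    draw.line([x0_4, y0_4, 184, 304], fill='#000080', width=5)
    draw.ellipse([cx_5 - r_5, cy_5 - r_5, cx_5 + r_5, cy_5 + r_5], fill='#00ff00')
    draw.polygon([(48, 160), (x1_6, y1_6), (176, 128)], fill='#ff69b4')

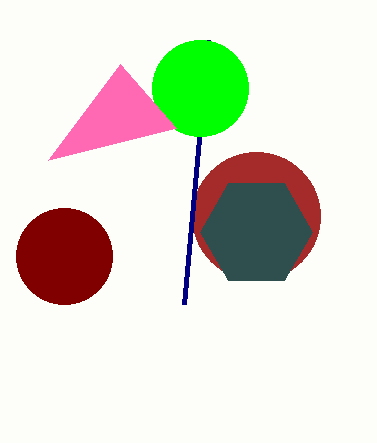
cx_1 = 256, cy_1 = 216, r_1 = 64, cx_2 = 256, cy_2 = 232, r_2 = 56, cx_3 = 64, cy_3 = 256, r_3 = 48, x0_4 = 208, y0_4 = 40, cx_5 = 200, cy_5 = 88, r_5 = 48, x1_6 = 120, y1_6 = 64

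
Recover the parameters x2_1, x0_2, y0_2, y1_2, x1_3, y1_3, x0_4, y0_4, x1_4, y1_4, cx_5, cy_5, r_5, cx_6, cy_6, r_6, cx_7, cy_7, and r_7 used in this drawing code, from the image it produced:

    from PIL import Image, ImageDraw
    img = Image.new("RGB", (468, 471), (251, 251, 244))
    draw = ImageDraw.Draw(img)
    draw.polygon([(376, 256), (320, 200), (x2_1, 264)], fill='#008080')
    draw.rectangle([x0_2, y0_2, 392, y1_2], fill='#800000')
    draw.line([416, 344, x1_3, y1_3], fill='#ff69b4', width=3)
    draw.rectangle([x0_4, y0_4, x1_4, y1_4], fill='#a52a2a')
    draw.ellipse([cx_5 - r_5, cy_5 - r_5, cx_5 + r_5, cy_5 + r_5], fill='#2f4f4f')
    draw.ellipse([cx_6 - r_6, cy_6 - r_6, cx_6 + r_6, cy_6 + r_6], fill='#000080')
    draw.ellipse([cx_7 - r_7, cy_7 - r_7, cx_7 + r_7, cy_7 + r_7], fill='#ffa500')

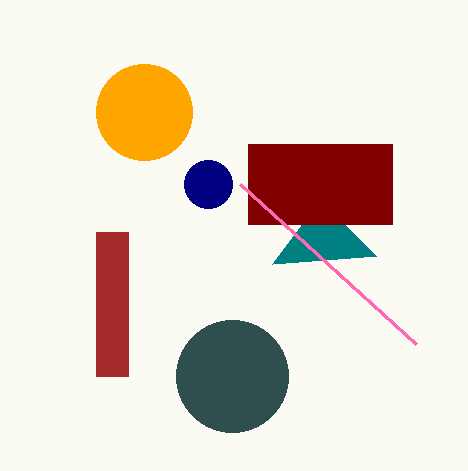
x2_1 = 272; x0_2 = 248; y0_2 = 144; y1_2 = 224; x1_3 = 240; y1_3 = 184; x0_4 = 96; y0_4 = 232; x1_4 = 128; y1_4 = 376; cx_5 = 232; cy_5 = 376; r_5 = 56; cx_6 = 208; cy_6 = 184; r_6 = 24; cx_7 = 144; cy_7 = 112; r_7 = 48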